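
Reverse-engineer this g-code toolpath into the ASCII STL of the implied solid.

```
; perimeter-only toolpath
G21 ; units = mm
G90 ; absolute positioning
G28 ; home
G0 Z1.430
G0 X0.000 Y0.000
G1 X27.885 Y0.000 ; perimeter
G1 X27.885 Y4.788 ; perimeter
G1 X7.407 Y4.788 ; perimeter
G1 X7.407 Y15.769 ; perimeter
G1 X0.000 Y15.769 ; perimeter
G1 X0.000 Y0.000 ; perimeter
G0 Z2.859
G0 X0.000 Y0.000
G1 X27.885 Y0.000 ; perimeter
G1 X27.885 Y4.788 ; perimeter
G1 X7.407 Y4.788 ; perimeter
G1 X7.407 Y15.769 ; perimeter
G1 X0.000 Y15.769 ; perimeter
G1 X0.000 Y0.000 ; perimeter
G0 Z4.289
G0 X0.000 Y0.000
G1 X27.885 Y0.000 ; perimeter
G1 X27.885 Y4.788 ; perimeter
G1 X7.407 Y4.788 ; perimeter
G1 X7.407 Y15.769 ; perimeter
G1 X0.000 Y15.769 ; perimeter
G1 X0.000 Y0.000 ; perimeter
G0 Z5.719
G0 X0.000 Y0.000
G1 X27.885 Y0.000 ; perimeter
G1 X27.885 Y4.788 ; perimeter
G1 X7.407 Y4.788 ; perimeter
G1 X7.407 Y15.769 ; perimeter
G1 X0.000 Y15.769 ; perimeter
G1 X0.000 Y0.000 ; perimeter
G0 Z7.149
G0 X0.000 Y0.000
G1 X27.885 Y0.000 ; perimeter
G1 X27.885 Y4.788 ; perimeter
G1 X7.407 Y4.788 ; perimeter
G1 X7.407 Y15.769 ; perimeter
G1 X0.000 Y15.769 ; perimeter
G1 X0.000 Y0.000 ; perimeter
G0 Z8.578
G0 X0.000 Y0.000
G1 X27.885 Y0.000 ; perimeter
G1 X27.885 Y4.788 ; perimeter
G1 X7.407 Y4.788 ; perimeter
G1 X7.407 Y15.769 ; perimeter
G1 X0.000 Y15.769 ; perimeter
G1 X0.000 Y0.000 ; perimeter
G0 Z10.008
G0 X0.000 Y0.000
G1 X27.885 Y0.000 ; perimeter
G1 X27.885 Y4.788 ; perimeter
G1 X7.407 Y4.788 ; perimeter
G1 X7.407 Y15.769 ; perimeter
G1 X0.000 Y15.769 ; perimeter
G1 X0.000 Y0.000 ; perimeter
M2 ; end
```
solid part
  facet normal 0.0000 0.0000 -1.0000
    outer loop
      vertex 27.885 4.788 0.000
      vertex 27.885 0.000 0.000
      vertex 0.000 0.000 0.000
    endloop
  endfacet
  facet normal 0.0000 0.0000 -1.0000
    outer loop
      vertex 7.407 4.788 0.000
      vertex 27.885 4.788 0.000
      vertex 0.000 0.000 0.000
    endloop
  endfacet
  facet normal 0.0000 0.0000 -1.0000
    outer loop
      vertex 7.407 15.769 0.000
      vertex 7.407 4.788 0.000
      vertex 0.000 0.000 0.000
    endloop
  endfacet
  facet normal 0.0000 0.0000 -1.0000
    outer loop
      vertex 0.000 15.769 0.000
      vertex 7.407 15.769 0.000
      vertex 0.000 0.000 0.000
    endloop
  endfacet
  facet normal 0.0000 0.0000 1.0000
    outer loop
      vertex 0.000 0.000 10.008
      vertex 27.885 0.000 10.008
      vertex 27.885 4.788 10.008
    endloop
  endfacet
  facet normal 0.0000 0.0000 1.0000
    outer loop
      vertex 0.000 0.000 10.008
      vertex 27.885 4.788 10.008
      vertex 7.407 4.788 10.008
    endloop
  endfacet
  facet normal 0.0000 0.0000 1.0000
    outer loop
      vertex 0.000 0.000 10.008
      vertex 7.407 4.788 10.008
      vertex 7.407 15.769 10.008
    endloop
  endfacet
  facet normal 0.0000 0.0000 1.0000
    outer loop
      vertex 0.000 0.000 10.008
      vertex 7.407 15.769 10.008
      vertex 0.000 15.769 10.008
    endloop
  endfacet
  facet normal 0.0000 -1.0000 0.0000
    outer loop
      vertex 0.000 0.000 0.000
      vertex 27.885 0.000 0.000
      vertex 27.885 0.000 10.008
    endloop
  endfacet
  facet normal 0.0000 -1.0000 0.0000
    outer loop
      vertex 0.000 0.000 0.000
      vertex 27.885 0.000 10.008
      vertex 0.000 0.000 10.008
    endloop
  endfacet
  facet normal 1.0000 0.0000 0.0000
    outer loop
      vertex 27.885 0.000 0.000
      vertex 27.885 4.788 0.000
      vertex 27.885 4.788 10.008
    endloop
  endfacet
  facet normal 1.0000 0.0000 0.0000
    outer loop
      vertex 27.885 0.000 0.000
      vertex 27.885 4.788 10.008
      vertex 27.885 0.000 10.008
    endloop
  endfacet
  facet normal 0.0000 1.0000 0.0000
    outer loop
      vertex 27.885 4.788 0.000
      vertex 7.407 4.788 0.000
      vertex 7.407 4.788 10.008
    endloop
  endfacet
  facet normal 0.0000 1.0000 0.0000
    outer loop
      vertex 27.885 4.788 0.000
      vertex 7.407 4.788 10.008
      vertex 27.885 4.788 10.008
    endloop
  endfacet
  facet normal 1.0000 0.0000 0.0000
    outer loop
      vertex 7.407 4.788 0.000
      vertex 7.407 15.769 0.000
      vertex 7.407 15.769 10.008
    endloop
  endfacet
  facet normal 1.0000 0.0000 0.0000
    outer loop
      vertex 7.407 4.788 0.000
      vertex 7.407 15.769 10.008
      vertex 7.407 4.788 10.008
    endloop
  endfacet
  facet normal 0.0000 1.0000 0.0000
    outer loop
      vertex 7.407 15.769 0.000
      vertex 0.000 15.769 0.000
      vertex 0.000 15.769 10.008
    endloop
  endfacet
  facet normal 0.0000 1.0000 0.0000
    outer loop
      vertex 7.407 15.769 0.000
      vertex 0.000 15.769 10.008
      vertex 7.407 15.769 10.008
    endloop
  endfacet
  facet normal -1.0000 0.0000 0.0000
    outer loop
      vertex 0.000 15.769 0.000
      vertex 0.000 0.000 0.000
      vertex 0.000 0.000 10.008
    endloop
  endfacet
  facet normal -1.0000 0.0000 0.0000
    outer loop
      vertex 0.000 15.769 0.000
      vertex 0.000 0.000 10.008
      vertex 0.000 15.769 10.008
    endloop
  endfacet
endsolid part

The G0 Z moves step by Δz≈1.430 mm. Every layer's G1 loop is the same polygon, so the solid is a straight extrusion of it from z=0 to z≈10. Closing with flat bottom and top caps and triangulating gives 20 facets — an L-shaped prism: outer 27.9 × 15.8 mm, arm thicknesses ≈ 4.79 mm (horizontal) and 7.41 mm (vertical), extruded 10 mm in z.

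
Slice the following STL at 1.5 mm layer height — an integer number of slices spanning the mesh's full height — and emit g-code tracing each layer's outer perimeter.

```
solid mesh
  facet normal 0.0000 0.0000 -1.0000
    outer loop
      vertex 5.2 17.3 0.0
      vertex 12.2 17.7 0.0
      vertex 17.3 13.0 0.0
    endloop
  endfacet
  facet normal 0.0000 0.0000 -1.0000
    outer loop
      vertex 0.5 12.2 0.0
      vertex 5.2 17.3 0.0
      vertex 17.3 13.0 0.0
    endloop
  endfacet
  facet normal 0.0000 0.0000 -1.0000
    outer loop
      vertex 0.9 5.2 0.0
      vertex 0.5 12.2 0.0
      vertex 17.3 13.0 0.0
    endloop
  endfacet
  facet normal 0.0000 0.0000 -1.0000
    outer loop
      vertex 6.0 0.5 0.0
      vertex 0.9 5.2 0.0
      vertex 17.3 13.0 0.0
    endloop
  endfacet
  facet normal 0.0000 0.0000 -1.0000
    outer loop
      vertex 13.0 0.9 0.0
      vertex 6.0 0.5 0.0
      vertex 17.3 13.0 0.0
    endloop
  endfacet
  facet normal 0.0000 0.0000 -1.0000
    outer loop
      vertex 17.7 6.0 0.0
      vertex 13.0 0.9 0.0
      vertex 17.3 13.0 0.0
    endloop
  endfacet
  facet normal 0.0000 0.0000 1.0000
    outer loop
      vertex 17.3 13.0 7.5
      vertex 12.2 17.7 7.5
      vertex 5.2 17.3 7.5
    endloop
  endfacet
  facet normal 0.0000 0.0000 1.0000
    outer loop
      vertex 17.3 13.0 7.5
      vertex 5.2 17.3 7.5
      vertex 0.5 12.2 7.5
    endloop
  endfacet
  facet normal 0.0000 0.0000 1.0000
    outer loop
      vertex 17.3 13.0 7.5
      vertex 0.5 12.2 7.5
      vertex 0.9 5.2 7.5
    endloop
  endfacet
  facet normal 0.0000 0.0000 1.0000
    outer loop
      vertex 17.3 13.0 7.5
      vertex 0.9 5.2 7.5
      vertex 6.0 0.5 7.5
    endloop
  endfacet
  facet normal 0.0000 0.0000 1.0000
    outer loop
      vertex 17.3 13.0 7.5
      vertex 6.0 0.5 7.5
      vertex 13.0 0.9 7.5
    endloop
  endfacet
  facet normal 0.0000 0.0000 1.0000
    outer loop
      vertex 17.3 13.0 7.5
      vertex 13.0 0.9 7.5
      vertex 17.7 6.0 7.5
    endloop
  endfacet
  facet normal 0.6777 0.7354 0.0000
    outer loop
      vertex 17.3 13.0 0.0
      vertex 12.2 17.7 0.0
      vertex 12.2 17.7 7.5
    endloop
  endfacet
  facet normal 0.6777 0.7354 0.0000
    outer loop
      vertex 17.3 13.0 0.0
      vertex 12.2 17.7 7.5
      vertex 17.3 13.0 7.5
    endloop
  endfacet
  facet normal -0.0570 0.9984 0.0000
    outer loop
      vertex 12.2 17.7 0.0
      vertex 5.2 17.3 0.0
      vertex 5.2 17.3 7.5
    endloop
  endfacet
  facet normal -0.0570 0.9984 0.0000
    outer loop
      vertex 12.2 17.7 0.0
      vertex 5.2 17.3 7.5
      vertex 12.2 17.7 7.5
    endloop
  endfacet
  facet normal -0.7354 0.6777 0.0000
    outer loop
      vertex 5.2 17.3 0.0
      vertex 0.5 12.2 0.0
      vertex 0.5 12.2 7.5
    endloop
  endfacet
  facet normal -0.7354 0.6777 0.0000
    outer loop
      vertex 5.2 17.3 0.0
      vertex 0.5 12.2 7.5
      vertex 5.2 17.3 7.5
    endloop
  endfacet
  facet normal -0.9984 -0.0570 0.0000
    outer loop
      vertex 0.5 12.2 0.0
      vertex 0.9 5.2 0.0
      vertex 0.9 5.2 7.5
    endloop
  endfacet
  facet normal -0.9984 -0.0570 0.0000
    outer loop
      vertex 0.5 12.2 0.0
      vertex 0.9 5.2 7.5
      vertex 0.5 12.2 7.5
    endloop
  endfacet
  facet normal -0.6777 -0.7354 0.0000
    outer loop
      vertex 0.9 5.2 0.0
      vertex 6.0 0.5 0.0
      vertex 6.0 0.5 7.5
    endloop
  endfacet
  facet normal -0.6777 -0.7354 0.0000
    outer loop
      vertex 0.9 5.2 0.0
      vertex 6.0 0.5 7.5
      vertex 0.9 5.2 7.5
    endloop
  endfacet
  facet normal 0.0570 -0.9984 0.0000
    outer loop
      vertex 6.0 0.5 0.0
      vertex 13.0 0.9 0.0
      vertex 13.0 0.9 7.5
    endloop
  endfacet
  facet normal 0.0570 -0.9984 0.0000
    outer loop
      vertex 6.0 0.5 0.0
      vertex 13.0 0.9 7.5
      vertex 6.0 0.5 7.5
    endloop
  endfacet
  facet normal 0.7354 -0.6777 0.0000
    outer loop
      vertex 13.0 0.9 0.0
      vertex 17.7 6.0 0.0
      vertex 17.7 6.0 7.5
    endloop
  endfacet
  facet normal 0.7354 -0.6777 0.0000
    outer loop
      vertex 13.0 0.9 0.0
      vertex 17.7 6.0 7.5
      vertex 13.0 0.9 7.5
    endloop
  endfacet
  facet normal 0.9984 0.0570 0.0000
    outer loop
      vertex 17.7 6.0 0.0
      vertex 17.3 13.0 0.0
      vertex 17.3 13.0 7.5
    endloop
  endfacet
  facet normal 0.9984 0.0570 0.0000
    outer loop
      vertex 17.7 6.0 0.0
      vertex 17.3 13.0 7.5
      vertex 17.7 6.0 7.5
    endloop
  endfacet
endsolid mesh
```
; perimeter-only toolpath
G21 ; units = mm
G90 ; absolute positioning
G28 ; home
; layer 1
G0 Z1.5
G0 X17.3 Y13.0
G1 X12.2 Y17.7
G1 X5.2 Y17.3
G1 X0.5 Y12.2
G1 X0.9 Y5.2
G1 X6.0 Y0.5
G1 X13.0 Y0.9
G1 X17.7 Y6.0
G1 X17.3 Y13.0
; layer 2
G0 Z3.0
G0 X17.3 Y13.0
G1 X12.2 Y17.7
G1 X5.2 Y17.3
G1 X0.5 Y12.2
G1 X0.9 Y5.2
G1 X6.0 Y0.5
G1 X13.0 Y0.9
G1 X17.7 Y6.0
G1 X17.3 Y13.0
; layer 3
G0 Z4.5
G0 X17.3 Y13.0
G1 X12.2 Y17.7
G1 X5.2 Y17.3
G1 X0.5 Y12.2
G1 X0.9 Y5.2
G1 X6.0 Y0.5
G1 X13.0 Y0.9
G1 X17.7 Y6.0
G1 X17.3 Y13.0
; layer 4
G0 Z6.0
G0 X17.3 Y13.0
G1 X12.2 Y17.7
G1 X5.2 Y17.3
G1 X0.5 Y12.2
G1 X0.9 Y5.2
G1 X6.0 Y0.5
G1 X13.0 Y0.9
G1 X17.7 Y6.0
G1 X17.3 Y13.0
; layer 5
G0 Z7.5
G0 X17.3 Y13.0
G1 X12.2 Y17.7
G1 X5.2 Y17.3
G1 X0.5 Y12.2
G1 X0.9 Y5.2
G1 X6.0 Y0.5
G1 X13.0 Y0.9
G1 X17.7 Y6.0
G1 X17.3 Y13.0
M2 ; end

The solid is a regular 8-sided prism (a cylinder approximated with 8 flat sides), circumscribed radius ≈ 9.1 mm, height ≈ 7.5 mm. Slicing at Δz = 1.5 mm — 5 equal slices spanning the solid's height, so layer i sits at z = i·h/5 — gives 5 non-empty perimeters. Each is a 8-segment closed polygon; G0 lifts to the layer z and rapids to the start vertex, then G1 traces the edges.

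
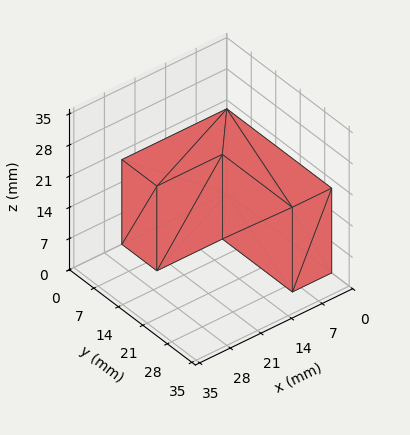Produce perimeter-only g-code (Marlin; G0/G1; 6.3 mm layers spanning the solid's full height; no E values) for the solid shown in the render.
Reading the render: the shape is an L-shaped prism: outer 24 × 30 mm, arm thicknesses ≈ 10 mm (horizontal) and 9 mm (vertical), extruded 19 mm in z (dimensions read to the nearest mm from the axis ticks). For the g-code, the solid's height is divided into equal slices at the stated Δz and each level perimeter traced with G1 moves after a G0 lift.

; perimeter-only toolpath
G21 ; units = mm
G90 ; absolute positioning
G28 ; home
; layer 1
G0 Z6.3
G0 X0.0 Y0.0
G1 X24.0 Y0.0
G1 X24.0 Y10.0
G1 X9.0 Y10.0
G1 X9.0 Y30.0
G1 X0.0 Y30.0
G1 X0.0 Y0.0
; layer 2
G0 Z12.7
G0 X0.0 Y0.0
G1 X24.0 Y0.0
G1 X24.0 Y10.0
G1 X9.0 Y10.0
G1 X9.0 Y30.0
G1 X0.0 Y30.0
G1 X0.0 Y0.0
; layer 3
G0 Z19.0
G0 X0.0 Y0.0
G1 X24.0 Y0.0
G1 X24.0 Y10.0
G1 X9.0 Y10.0
G1 X9.0 Y30.0
G1 X0.0 Y30.0
G1 X0.0 Y0.0
M2 ; end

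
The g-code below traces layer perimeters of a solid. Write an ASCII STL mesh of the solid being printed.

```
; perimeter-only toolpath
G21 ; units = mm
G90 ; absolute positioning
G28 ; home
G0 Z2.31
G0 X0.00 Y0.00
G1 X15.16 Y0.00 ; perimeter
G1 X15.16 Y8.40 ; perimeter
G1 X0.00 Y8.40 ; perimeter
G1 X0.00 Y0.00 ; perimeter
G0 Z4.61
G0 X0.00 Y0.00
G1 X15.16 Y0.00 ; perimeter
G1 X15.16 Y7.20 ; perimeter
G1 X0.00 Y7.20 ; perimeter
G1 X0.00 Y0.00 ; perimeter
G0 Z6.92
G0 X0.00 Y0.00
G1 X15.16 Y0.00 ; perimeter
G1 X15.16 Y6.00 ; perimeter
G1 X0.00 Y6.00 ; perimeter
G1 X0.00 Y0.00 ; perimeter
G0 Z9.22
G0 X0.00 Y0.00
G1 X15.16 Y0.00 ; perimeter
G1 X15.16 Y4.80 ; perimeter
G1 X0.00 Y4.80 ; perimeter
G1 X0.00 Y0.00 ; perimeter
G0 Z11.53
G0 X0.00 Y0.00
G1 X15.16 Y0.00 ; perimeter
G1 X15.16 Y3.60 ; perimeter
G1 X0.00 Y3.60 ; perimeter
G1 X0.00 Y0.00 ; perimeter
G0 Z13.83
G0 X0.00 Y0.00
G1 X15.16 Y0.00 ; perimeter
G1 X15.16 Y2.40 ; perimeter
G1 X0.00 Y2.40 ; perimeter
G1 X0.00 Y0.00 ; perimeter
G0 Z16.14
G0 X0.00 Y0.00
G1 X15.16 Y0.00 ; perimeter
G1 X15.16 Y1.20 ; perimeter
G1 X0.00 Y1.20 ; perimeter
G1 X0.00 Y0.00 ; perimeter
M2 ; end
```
solid part
  facet normal 0.0000 0.0000 -1.0000
    outer loop
      vertex 15.16 9.60 0.00
      vertex 15.16 0.00 0.00
      vertex 0.00 0.00 0.00
    endloop
  endfacet
  facet normal 0.0000 0.0000 -1.0000
    outer loop
      vertex 0.00 9.60 0.00
      vertex 15.16 9.60 0.00
      vertex 0.00 0.00 0.00
    endloop
  endfacet
  facet normal 0.0000 -1.0000 0.0000
    outer loop
      vertex 0.00 0.00 0.00
      vertex 15.16 0.00 0.00
      vertex 15.16 0.00 18.44
    endloop
  endfacet
  facet normal 0.0000 -1.0000 0.0000
    outer loop
      vertex 0.00 0.00 0.00
      vertex 15.16 0.00 18.44
      vertex 0.00 0.00 18.44
    endloop
  endfacet
  facet normal 0.0000 0.8870 0.4618
    outer loop
      vertex 0.00 0.00 18.44
      vertex 15.16 0.00 18.44
      vertex 15.16 9.60 0.00
    endloop
  endfacet
  facet normal 0.0000 0.8870 0.4618
    outer loop
      vertex 0.00 0.00 18.44
      vertex 15.16 9.60 0.00
      vertex 0.00 9.60 0.00
    endloop
  endfacet
  facet normal -1.0000 0.0000 0.0000
    outer loop
      vertex 0.00 0.00 18.44
      vertex 0.00 9.60 0.00
      vertex 0.00 0.00 0.00
    endloop
  endfacet
  facet normal 1.0000 0.0000 0.0000
    outer loop
      vertex 15.16 0.00 0.00
      vertex 15.16 9.60 0.00
      vertex 15.16 0.00 18.44
    endloop
  endfacet
endsolid part

The G0 Z moves step by Δz≈2.31 mm. The G1 loops shrink linearly with z, so the solid tapers from its base footprint up to z≈18.4. Closing with a flat bottom cap and the tapered top and triangulating gives 8 facets — a wedge (ramp): 15.2 × 9.6 mm base, rising to 18.4 mm along the y=0 edge and sloping linearly to z=0 at y=9.6.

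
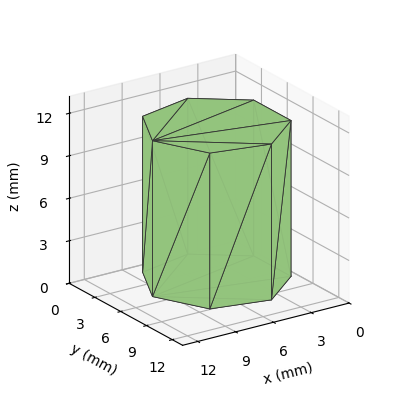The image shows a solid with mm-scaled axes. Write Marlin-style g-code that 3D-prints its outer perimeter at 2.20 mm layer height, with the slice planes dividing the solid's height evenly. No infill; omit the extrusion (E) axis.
Reading the render: the shape is a regular 7-sided prism (a cylinder approximated with 7 flat sides), circumscribed radius ≈ 5 mm, height ≈ 11 mm (dimensions read to the nearest mm from the axis ticks). For the g-code, the solid's height is divided into equal slices at the stated Δz and each level perimeter traced with G1 moves after a G0 lift.

; perimeter-only toolpath
G21 ; units = mm
G90 ; absolute positioning
G28 ; home
; layer 1
G0 Z2.20
G0 X10.00 Y5.00
G1 X8.12 Y8.91
G1 X3.89 Y9.87
G1 X0.50 Y7.17
G1 X0.50 Y2.83
G1 X3.89 Y0.13
G1 X8.12 Y1.09
G1 X10.00 Y5.00
; layer 2
G0 Z4.40
G0 X10.00 Y5.00
G1 X8.12 Y8.91
G1 X3.89 Y9.87
G1 X0.50 Y7.17
G1 X0.50 Y2.83
G1 X3.89 Y0.13
G1 X8.12 Y1.09
G1 X10.00 Y5.00
; layer 3
G0 Z6.60
G0 X10.00 Y5.00
G1 X8.12 Y8.91
G1 X3.89 Y9.87
G1 X0.50 Y7.17
G1 X0.50 Y2.83
G1 X3.89 Y0.13
G1 X8.12 Y1.09
G1 X10.00 Y5.00
; layer 4
G0 Z8.80
G0 X10.00 Y5.00
G1 X8.12 Y8.91
G1 X3.89 Y9.87
G1 X0.50 Y7.17
G1 X0.50 Y2.83
G1 X3.89 Y0.13
G1 X8.12 Y1.09
G1 X10.00 Y5.00
; layer 5
G0 Z11.00
G0 X10.00 Y5.00
G1 X8.12 Y8.91
G1 X3.89 Y9.87
G1 X0.50 Y7.17
G1 X0.50 Y2.83
G1 X3.89 Y0.13
G1 X8.12 Y1.09
G1 X10.00 Y5.00
M2 ; end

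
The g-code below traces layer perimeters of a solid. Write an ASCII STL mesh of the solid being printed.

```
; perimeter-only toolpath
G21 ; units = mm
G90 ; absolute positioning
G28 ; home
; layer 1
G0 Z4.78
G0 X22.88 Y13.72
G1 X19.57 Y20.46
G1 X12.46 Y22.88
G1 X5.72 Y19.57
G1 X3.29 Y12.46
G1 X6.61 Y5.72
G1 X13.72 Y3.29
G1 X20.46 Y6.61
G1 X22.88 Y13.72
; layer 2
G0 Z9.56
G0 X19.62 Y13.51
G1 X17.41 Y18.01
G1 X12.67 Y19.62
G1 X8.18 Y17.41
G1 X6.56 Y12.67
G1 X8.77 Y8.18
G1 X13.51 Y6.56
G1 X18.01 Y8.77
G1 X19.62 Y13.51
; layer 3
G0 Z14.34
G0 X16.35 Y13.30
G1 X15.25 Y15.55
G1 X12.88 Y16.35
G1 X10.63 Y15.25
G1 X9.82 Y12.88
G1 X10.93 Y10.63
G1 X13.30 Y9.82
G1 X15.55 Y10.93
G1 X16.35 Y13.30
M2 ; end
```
solid part
  facet normal 0.0000 0.0000 -1.0000
    outer loop
      vertex 12.25 26.15 0.00
      vertex 21.73 22.92 0.00
      vertex 26.15 13.93 0.00
    endloop
  endfacet
  facet normal 0.0000 0.0000 -1.0000
    outer loop
      vertex 3.26 21.73 0.00
      vertex 12.25 26.15 0.00
      vertex 26.15 13.93 0.00
    endloop
  endfacet
  facet normal 0.0000 0.0000 -1.0000
    outer loop
      vertex 0.03 12.25 0.00
      vertex 3.26 21.73 0.00
      vertex 26.15 13.93 0.00
    endloop
  endfacet
  facet normal 0.0000 0.0000 -1.0000
    outer loop
      vertex 4.45 3.26 0.00
      vertex 0.03 12.25 0.00
      vertex 26.15 13.93 0.00
    endloop
  endfacet
  facet normal 0.0000 0.0000 -1.0000
    outer loop
      vertex 13.93 0.03 0.00
      vertex 4.45 3.26 0.00
      vertex 26.15 13.93 0.00
    endloop
  endfacet
  facet normal 0.0000 0.0000 -1.0000
    outer loop
      vertex 22.92 4.45 0.00
      vertex 13.93 0.03 0.00
      vertex 26.15 13.93 0.00
    endloop
  endfacet
  facet normal 0.7585 0.3729 0.5345
    outer loop
      vertex 26.15 13.93 0.00
      vertex 21.73 22.92 0.00
      vertex 13.09 13.09 19.12
    endloop
  endfacet
  facet normal 0.2726 0.8000 0.5345
    outer loop
      vertex 21.73 22.92 0.00
      vertex 12.25 26.15 0.00
      vertex 13.09 13.09 19.12
    endloop
  endfacet
  facet normal -0.3729 0.7585 0.5345
    outer loop
      vertex 12.25 26.15 0.00
      vertex 3.26 21.73 0.00
      vertex 13.09 13.09 19.12
    endloop
  endfacet
  facet normal -0.8000 0.2726 0.5345
    outer loop
      vertex 3.26 21.73 0.00
      vertex 0.03 12.25 0.00
      vertex 13.09 13.09 19.12
    endloop
  endfacet
  facet normal -0.7585 -0.3729 0.5345
    outer loop
      vertex 0.03 12.25 0.00
      vertex 4.45 3.26 0.00
      vertex 13.09 13.09 19.12
    endloop
  endfacet
  facet normal -0.2726 -0.8000 0.5345
    outer loop
      vertex 4.45 3.26 0.00
      vertex 13.93 0.03 0.00
      vertex 13.09 13.09 19.12
    endloop
  endfacet
  facet normal 0.3729 -0.7585 0.5345
    outer loop
      vertex 13.93 0.03 0.00
      vertex 22.92 4.45 0.00
      vertex 13.09 13.09 19.12
    endloop
  endfacet
  facet normal 0.8000 -0.2726 0.5345
    outer loop
      vertex 22.92 4.45 0.00
      vertex 26.15 13.93 0.00
      vertex 13.09 13.09 19.12
    endloop
  endfacet
endsolid part

The G0 Z moves step by Δz≈4.78 mm. The G1 loops shrink linearly with z, so the solid tapers from its base footprint up to z≈19.1. Closing with a flat bottom cap and the tapered top and triangulating gives 14 facets — a regular 8-sided pyramid, base circumscribed radius ≈ 13.1 mm, apex at z ≈ 19.1 mm.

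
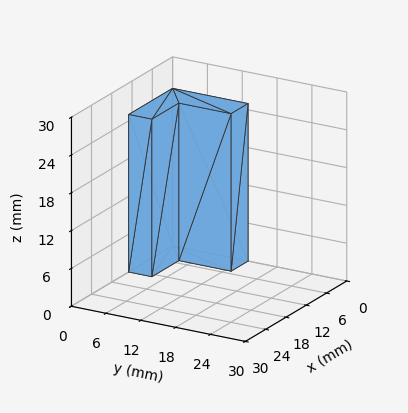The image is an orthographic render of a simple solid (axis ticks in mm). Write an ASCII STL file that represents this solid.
Reading the render: the shape is an L-shaped prism: outer 13 × 13 mm, arm thicknesses ≈ 4 mm (horizontal) and 5 mm (vertical), extruded 25 mm in z (dimensions read to the nearest mm from the axis ticks). For the STL, each face is triangulated and given an outward normal.

solid part
  facet normal 0.0000 0.0000 -1.0000
    outer loop
      vertex 13.000 4.000 0.000
      vertex 13.000 0.000 0.000
      vertex 0.000 0.000 0.000
    endloop
  endfacet
  facet normal 0.0000 0.0000 -1.0000
    outer loop
      vertex 5.000 4.000 0.000
      vertex 13.000 4.000 0.000
      vertex 0.000 0.000 0.000
    endloop
  endfacet
  facet normal 0.0000 0.0000 -1.0000
    outer loop
      vertex 5.000 13.000 0.000
      vertex 5.000 4.000 0.000
      vertex 0.000 0.000 0.000
    endloop
  endfacet
  facet normal 0.0000 0.0000 -1.0000
    outer loop
      vertex 0.000 13.000 0.000
      vertex 5.000 13.000 0.000
      vertex 0.000 0.000 0.000
    endloop
  endfacet
  facet normal 0.0000 0.0000 1.0000
    outer loop
      vertex 0.000 0.000 25.000
      vertex 13.000 0.000 25.000
      vertex 13.000 4.000 25.000
    endloop
  endfacet
  facet normal 0.0000 0.0000 1.0000
    outer loop
      vertex 0.000 0.000 25.000
      vertex 13.000 4.000 25.000
      vertex 5.000 4.000 25.000
    endloop
  endfacet
  facet normal 0.0000 0.0000 1.0000
    outer loop
      vertex 0.000 0.000 25.000
      vertex 5.000 4.000 25.000
      vertex 5.000 13.000 25.000
    endloop
  endfacet
  facet normal 0.0000 0.0000 1.0000
    outer loop
      vertex 0.000 0.000 25.000
      vertex 5.000 13.000 25.000
      vertex 0.000 13.000 25.000
    endloop
  endfacet
  facet normal 0.0000 -1.0000 0.0000
    outer loop
      vertex 0.000 0.000 0.000
      vertex 13.000 0.000 0.000
      vertex 13.000 0.000 25.000
    endloop
  endfacet
  facet normal 0.0000 -1.0000 0.0000
    outer loop
      vertex 0.000 0.000 0.000
      vertex 13.000 0.000 25.000
      vertex 0.000 0.000 25.000
    endloop
  endfacet
  facet normal 1.0000 0.0000 0.0000
    outer loop
      vertex 13.000 0.000 0.000
      vertex 13.000 4.000 0.000
      vertex 13.000 4.000 25.000
    endloop
  endfacet
  facet normal 1.0000 0.0000 0.0000
    outer loop
      vertex 13.000 0.000 0.000
      vertex 13.000 4.000 25.000
      vertex 13.000 0.000 25.000
    endloop
  endfacet
  facet normal 0.0000 1.0000 0.0000
    outer loop
      vertex 13.000 4.000 0.000
      vertex 5.000 4.000 0.000
      vertex 5.000 4.000 25.000
    endloop
  endfacet
  facet normal 0.0000 1.0000 0.0000
    outer loop
      vertex 13.000 4.000 0.000
      vertex 5.000 4.000 25.000
      vertex 13.000 4.000 25.000
    endloop
  endfacet
  facet normal 1.0000 0.0000 0.0000
    outer loop
      vertex 5.000 4.000 0.000
      vertex 5.000 13.000 0.000
      vertex 5.000 13.000 25.000
    endloop
  endfacet
  facet normal 1.0000 0.0000 0.0000
    outer loop
      vertex 5.000 4.000 0.000
      vertex 5.000 13.000 25.000
      vertex 5.000 4.000 25.000
    endloop
  endfacet
  facet normal 0.0000 1.0000 0.0000
    outer loop
      vertex 5.000 13.000 0.000
      vertex 0.000 13.000 0.000
      vertex 0.000 13.000 25.000
    endloop
  endfacet
  facet normal 0.0000 1.0000 0.0000
    outer loop
      vertex 5.000 13.000 0.000
      vertex 0.000 13.000 25.000
      vertex 5.000 13.000 25.000
    endloop
  endfacet
  facet normal -1.0000 0.0000 0.0000
    outer loop
      vertex 0.000 13.000 0.000
      vertex 0.000 0.000 0.000
      vertex 0.000 0.000 25.000
    endloop
  endfacet
  facet normal -1.0000 0.0000 0.0000
    outer loop
      vertex 0.000 13.000 0.000
      vertex 0.000 0.000 25.000
      vertex 0.000 13.000 25.000
    endloop
  endfacet
endsolid part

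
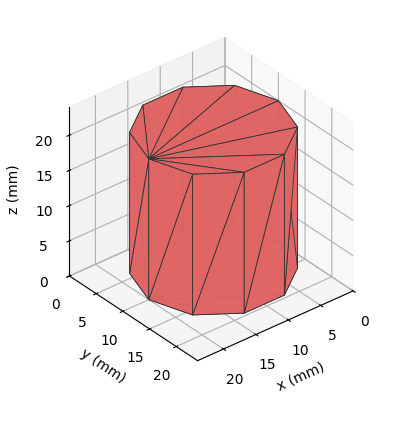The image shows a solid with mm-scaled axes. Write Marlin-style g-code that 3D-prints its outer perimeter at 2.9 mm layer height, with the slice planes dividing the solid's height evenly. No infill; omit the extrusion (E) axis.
Reading the render: the shape is a regular 10-sided prism (a cylinder approximated with 10 flat sides), circumscribed radius ≈ 10 mm, height ≈ 20 mm (dimensions read to the nearest mm from the axis ticks). For the g-code, the solid's height is divided into equal slices at the stated Δz and each level perimeter traced with G1 moves after a G0 lift.

; perimeter-only toolpath
G21 ; units = mm
G90 ; absolute positioning
G28 ; home
; layer 1
G0 Z2.9
G0 X20.0 Y10.0
G1 X18.1 Y15.9
G1 X13.1 Y19.5
G1 X6.9 Y19.5
G1 X1.9 Y15.9
G1 X0.0 Y10.0
G1 X1.9 Y4.1
G1 X6.9 Y0.5
G1 X13.1 Y0.5
G1 X18.1 Y4.1
G1 X20.0 Y10.0
; layer 2
G0 Z5.7
G0 X20.0 Y10.0
G1 X18.1 Y15.9
G1 X13.1 Y19.5
G1 X6.9 Y19.5
G1 X1.9 Y15.9
G1 X0.0 Y10.0
G1 X1.9 Y4.1
G1 X6.9 Y0.5
G1 X13.1 Y0.5
G1 X18.1 Y4.1
G1 X20.0 Y10.0
; layer 3
G0 Z8.6
G0 X20.0 Y10.0
G1 X18.1 Y15.9
G1 X13.1 Y19.5
G1 X6.9 Y19.5
G1 X1.9 Y15.9
G1 X0.0 Y10.0
G1 X1.9 Y4.1
G1 X6.9 Y0.5
G1 X13.1 Y0.5
G1 X18.1 Y4.1
G1 X20.0 Y10.0
; layer 4
G0 Z11.4
G0 X20.0 Y10.0
G1 X18.1 Y15.9
G1 X13.1 Y19.5
G1 X6.9 Y19.5
G1 X1.9 Y15.9
G1 X0.0 Y10.0
G1 X1.9 Y4.1
G1 X6.9 Y0.5
G1 X13.1 Y0.5
G1 X18.1 Y4.1
G1 X20.0 Y10.0
; layer 5
G0 Z14.3
G0 X20.0 Y10.0
G1 X18.1 Y15.9
G1 X13.1 Y19.5
G1 X6.9 Y19.5
G1 X1.9 Y15.9
G1 X0.0 Y10.0
G1 X1.9 Y4.1
G1 X6.9 Y0.5
G1 X13.1 Y0.5
G1 X18.1 Y4.1
G1 X20.0 Y10.0
; layer 6
G0 Z17.1
G0 X20.0 Y10.0
G1 X18.1 Y15.9
G1 X13.1 Y19.5
G1 X6.9 Y19.5
G1 X1.9 Y15.9
G1 X0.0 Y10.0
G1 X1.9 Y4.1
G1 X6.9 Y0.5
G1 X13.1 Y0.5
G1 X18.1 Y4.1
G1 X20.0 Y10.0
; layer 7
G0 Z20.0
G0 X20.0 Y10.0
G1 X18.1 Y15.9
G1 X13.1 Y19.5
G1 X6.9 Y19.5
G1 X1.9 Y15.9
G1 X0.0 Y10.0
G1 X1.9 Y4.1
G1 X6.9 Y0.5
G1 X13.1 Y0.5
G1 X18.1 Y4.1
G1 X20.0 Y10.0
M2 ; end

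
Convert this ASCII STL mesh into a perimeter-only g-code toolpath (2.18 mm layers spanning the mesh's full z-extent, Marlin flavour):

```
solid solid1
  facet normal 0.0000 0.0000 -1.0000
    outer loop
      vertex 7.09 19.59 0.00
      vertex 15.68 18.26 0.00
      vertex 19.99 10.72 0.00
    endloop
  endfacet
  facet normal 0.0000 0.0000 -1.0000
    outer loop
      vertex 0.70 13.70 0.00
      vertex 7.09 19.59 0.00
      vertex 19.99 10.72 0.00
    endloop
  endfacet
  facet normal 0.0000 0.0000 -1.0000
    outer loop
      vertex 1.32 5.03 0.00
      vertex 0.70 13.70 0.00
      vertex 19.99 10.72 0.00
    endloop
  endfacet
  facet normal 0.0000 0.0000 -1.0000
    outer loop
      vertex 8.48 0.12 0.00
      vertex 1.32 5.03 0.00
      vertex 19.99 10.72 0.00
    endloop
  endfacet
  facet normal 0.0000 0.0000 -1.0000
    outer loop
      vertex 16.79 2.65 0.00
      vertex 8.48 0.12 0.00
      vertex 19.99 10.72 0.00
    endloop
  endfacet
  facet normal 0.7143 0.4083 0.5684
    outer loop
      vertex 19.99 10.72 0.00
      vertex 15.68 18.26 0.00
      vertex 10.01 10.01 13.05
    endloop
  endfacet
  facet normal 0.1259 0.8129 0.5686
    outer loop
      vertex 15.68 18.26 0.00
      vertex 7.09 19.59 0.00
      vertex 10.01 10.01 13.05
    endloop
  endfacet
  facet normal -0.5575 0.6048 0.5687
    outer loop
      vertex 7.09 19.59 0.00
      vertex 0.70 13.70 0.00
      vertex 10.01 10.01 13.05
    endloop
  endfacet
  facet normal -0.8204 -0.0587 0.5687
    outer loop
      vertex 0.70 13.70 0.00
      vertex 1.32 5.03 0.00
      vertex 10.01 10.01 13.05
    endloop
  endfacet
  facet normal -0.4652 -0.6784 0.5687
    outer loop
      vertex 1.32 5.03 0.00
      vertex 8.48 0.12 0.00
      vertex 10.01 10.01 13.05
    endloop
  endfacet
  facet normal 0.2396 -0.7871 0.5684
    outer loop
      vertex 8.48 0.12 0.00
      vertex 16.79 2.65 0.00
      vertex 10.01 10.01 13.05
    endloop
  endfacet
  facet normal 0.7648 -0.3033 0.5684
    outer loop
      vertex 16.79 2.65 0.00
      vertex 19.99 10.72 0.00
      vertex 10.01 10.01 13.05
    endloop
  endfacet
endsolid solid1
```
; perimeter-only toolpath
G21 ; units = mm
G90 ; absolute positioning
G28 ; home
; layer 1
G0 Z2.18
G0 X18.33 Y10.60
G1 X14.73 Y16.89
G1 X7.58 Y17.99
G1 X2.25 Y13.08
G1 X2.77 Y5.86
G1 X8.74 Y1.77
G1 X15.66 Y3.88
G1 X18.33 Y10.60
; layer 2
G0 Z4.35
G0 X16.66 Y10.48
G1 X13.79 Y15.51
G1 X8.06 Y16.40
G1 X3.80 Y12.47
G1 X4.22 Y6.69
G1 X8.99 Y3.42
G1 X14.53 Y5.10
G1 X16.66 Y10.48
; layer 3
G0 Z6.53
G0 X15.00 Y10.37
G1 X12.84 Y14.14
G1 X8.55 Y14.80
G1 X5.35 Y11.86
G1 X5.67 Y7.52
G1 X9.25 Y5.06
G1 X13.40 Y6.33
G1 X15.00 Y10.37
; layer 4
G0 Z8.70
G0 X13.34 Y10.25
G1 X11.90 Y12.76
G1 X9.04 Y13.20
G1 X6.91 Y11.24
G1 X7.11 Y8.35
G1 X9.50 Y6.71
G1 X12.27 Y7.56
G1 X13.34 Y10.25
; layer 5
G0 Z10.88
G0 X11.67 Y10.13
G1 X10.96 Y11.38
G1 X9.52 Y11.61
G1 X8.46 Y10.62
G1 X8.56 Y9.18
G1 X9.75 Y8.36
G1 X11.14 Y8.78
G1 X11.67 Y10.13
M2 ; end

The solid is a regular 7-sided pyramid, base circumscribed radius ≈ 10 mm, apex at z ≈ 13.1 mm. Slicing at Δz = 2.18 mm — 6 equal slices spanning the solid's height, so layer i sits at z = i·h/6 — gives 5 non-empty perimeters. Each is a 7-segment closed polygon; G0 lifts to the layer z and rapids to the start vertex, then G1 traces the edges. The cross-section shrinks linearly with z (the slice at the apex is degenerate and omitted).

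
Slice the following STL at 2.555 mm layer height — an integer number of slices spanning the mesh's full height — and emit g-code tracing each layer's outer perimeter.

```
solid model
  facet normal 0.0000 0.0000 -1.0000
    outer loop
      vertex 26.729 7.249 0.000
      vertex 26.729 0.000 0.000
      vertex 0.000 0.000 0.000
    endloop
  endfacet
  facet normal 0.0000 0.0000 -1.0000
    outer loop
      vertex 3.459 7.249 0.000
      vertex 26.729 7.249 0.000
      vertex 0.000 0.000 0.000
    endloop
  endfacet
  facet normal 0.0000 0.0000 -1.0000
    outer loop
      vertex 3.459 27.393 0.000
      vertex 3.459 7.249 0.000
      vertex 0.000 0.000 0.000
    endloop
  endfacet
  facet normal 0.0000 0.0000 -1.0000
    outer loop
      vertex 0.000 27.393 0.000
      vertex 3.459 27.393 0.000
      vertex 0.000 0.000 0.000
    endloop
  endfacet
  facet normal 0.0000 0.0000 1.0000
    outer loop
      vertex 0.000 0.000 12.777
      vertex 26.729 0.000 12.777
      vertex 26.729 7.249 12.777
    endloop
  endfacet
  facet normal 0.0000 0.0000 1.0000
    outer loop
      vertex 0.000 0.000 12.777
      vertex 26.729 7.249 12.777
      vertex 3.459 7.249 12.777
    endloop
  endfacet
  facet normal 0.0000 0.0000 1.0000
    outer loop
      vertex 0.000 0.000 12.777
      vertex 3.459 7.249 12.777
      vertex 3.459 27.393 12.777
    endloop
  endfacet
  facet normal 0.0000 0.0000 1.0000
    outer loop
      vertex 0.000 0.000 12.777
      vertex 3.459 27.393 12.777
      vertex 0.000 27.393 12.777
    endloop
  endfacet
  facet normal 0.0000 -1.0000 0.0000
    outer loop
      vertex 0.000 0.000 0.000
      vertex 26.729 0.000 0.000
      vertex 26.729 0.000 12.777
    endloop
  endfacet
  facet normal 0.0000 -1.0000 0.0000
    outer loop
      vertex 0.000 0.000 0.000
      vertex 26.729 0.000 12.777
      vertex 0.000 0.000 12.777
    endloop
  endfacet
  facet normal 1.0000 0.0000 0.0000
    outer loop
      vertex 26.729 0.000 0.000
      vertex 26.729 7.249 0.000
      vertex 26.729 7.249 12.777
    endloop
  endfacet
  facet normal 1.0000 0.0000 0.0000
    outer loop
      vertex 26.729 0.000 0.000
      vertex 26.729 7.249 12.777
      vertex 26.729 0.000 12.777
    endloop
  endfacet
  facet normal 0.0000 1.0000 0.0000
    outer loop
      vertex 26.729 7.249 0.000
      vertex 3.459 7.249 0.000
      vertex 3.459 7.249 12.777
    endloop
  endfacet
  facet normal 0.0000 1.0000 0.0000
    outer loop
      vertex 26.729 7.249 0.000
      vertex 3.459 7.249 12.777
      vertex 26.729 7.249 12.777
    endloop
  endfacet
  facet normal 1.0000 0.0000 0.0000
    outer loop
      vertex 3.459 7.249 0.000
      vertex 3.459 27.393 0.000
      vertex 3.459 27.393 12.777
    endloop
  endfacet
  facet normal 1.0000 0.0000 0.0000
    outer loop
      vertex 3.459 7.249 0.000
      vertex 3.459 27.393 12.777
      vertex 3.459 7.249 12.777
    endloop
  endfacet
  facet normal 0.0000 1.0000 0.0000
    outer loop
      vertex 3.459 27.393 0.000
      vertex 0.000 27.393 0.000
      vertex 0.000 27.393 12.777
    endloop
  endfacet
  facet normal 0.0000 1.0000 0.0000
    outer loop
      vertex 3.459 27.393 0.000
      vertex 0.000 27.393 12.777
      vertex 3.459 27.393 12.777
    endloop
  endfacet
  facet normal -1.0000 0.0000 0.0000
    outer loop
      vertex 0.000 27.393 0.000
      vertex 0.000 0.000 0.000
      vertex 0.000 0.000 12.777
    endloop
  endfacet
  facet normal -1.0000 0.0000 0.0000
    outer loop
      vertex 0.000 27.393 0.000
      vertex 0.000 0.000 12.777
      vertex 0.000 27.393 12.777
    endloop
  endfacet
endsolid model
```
; perimeter-only toolpath
G21 ; units = mm
G90 ; absolute positioning
G28 ; home
; layer 1
G0 Z2.555
G0 X0.000 Y0.000
G1 X26.729 Y0.000
G1 X26.729 Y7.249
G1 X3.459 Y7.249
G1 X3.459 Y27.393
G1 X0.000 Y27.393
G1 X0.000 Y0.000
; layer 2
G0 Z5.111
G0 X0.000 Y0.000
G1 X26.729 Y0.000
G1 X26.729 Y7.249
G1 X3.459 Y7.249
G1 X3.459 Y27.393
G1 X0.000 Y27.393
G1 X0.000 Y0.000
; layer 3
G0 Z7.666
G0 X0.000 Y0.000
G1 X26.729 Y0.000
G1 X26.729 Y7.249
G1 X3.459 Y7.249
G1 X3.459 Y27.393
G1 X0.000 Y27.393
G1 X0.000 Y0.000
; layer 4
G0 Z10.222
G0 X0.000 Y0.000
G1 X26.729 Y0.000
G1 X26.729 Y7.249
G1 X3.459 Y7.249
G1 X3.459 Y27.393
G1 X0.000 Y27.393
G1 X0.000 Y0.000
; layer 5
G0 Z12.777
G0 X0.000 Y0.000
G1 X26.729 Y0.000
G1 X26.729 Y7.249
G1 X3.459 Y7.249
G1 X3.459 Y27.393
G1 X0.000 Y27.393
G1 X0.000 Y0.000
M2 ; end

The solid is an L-shaped prism: outer 26.7 × 27.4 mm, arm thicknesses ≈ 7.25 mm (horizontal) and 3.46 mm (vertical), extruded 12.8 mm in z. Slicing at Δz = 2.555 mm — 5 equal slices spanning the solid's height, so layer i sits at z = i·h/5 — gives 5 non-empty perimeters. Each is a 6-segment closed polygon; G0 lifts to the layer z and rapids to the start vertex, then G1 traces the edges.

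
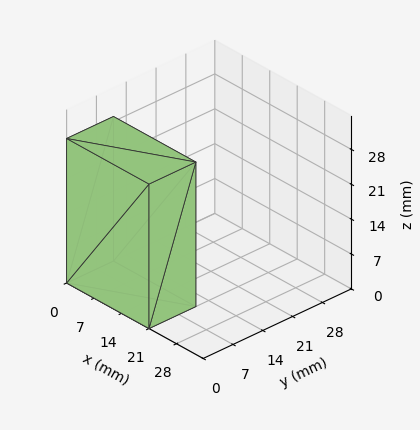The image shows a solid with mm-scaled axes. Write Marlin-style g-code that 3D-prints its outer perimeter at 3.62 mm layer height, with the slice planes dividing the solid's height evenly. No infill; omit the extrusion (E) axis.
Reading the render: the shape is a rectangular box, roughly 21 × 11 mm footprint and 29 mm tall (dimensions read to the nearest mm from the axis ticks). For the g-code, the solid's height is divided into equal slices at the stated Δz and each level perimeter traced with G1 moves after a G0 lift.

; perimeter-only toolpath
G21 ; units = mm
G90 ; absolute positioning
G28 ; home
; layer 1
G0 Z3.62
G0 X0.00 Y0.00
G1 X21.00 Y0.00
G1 X21.00 Y11.00
G1 X0.00 Y11.00
G1 X0.00 Y0.00
; layer 2
G0 Z7.25
G0 X0.00 Y0.00
G1 X21.00 Y0.00
G1 X21.00 Y11.00
G1 X0.00 Y11.00
G1 X0.00 Y0.00
; layer 3
G0 Z10.88
G0 X0.00 Y0.00
G1 X21.00 Y0.00
G1 X21.00 Y11.00
G1 X0.00 Y11.00
G1 X0.00 Y0.00
; layer 4
G0 Z14.50
G0 X0.00 Y0.00
G1 X21.00 Y0.00
G1 X21.00 Y11.00
G1 X0.00 Y11.00
G1 X0.00 Y0.00
; layer 5
G0 Z18.12
G0 X0.00 Y0.00
G1 X21.00 Y0.00
G1 X21.00 Y11.00
G1 X0.00 Y11.00
G1 X0.00 Y0.00
; layer 6
G0 Z21.75
G0 X0.00 Y0.00
G1 X21.00 Y0.00
G1 X21.00 Y11.00
G1 X0.00 Y11.00
G1 X0.00 Y0.00
; layer 7
G0 Z25.38
G0 X0.00 Y0.00
G1 X21.00 Y0.00
G1 X21.00 Y11.00
G1 X0.00 Y11.00
G1 X0.00 Y0.00
; layer 8
G0 Z29.00
G0 X0.00 Y0.00
G1 X21.00 Y0.00
G1 X21.00 Y11.00
G1 X0.00 Y11.00
G1 X0.00 Y0.00
M2 ; end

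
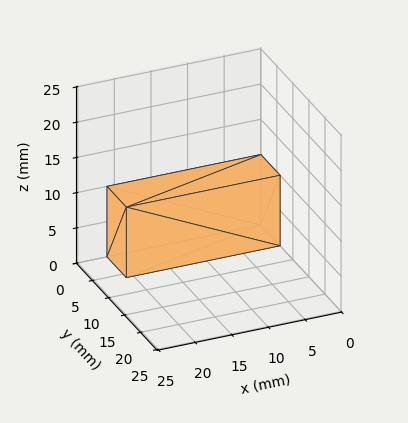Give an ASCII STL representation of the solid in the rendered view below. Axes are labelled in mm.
Reading the render: the shape is a rectangular box, roughly 21 × 6 mm footprint and 10 mm tall (dimensions read to the nearest mm from the axis ticks). For the STL, each face is triangulated and given an outward normal.

solid part
  facet normal 0.0000 0.0000 -1.0000
    outer loop
      vertex 21.000 6.000 0.000
      vertex 21.000 0.000 0.000
      vertex 0.000 0.000 0.000
    endloop
  endfacet
  facet normal 0.0000 0.0000 -1.0000
    outer loop
      vertex 0.000 6.000 0.000
      vertex 21.000 6.000 0.000
      vertex 0.000 0.000 0.000
    endloop
  endfacet
  facet normal 0.0000 0.0000 1.0000
    outer loop
      vertex 0.000 0.000 10.000
      vertex 21.000 0.000 10.000
      vertex 21.000 6.000 10.000
    endloop
  endfacet
  facet normal 0.0000 0.0000 1.0000
    outer loop
      vertex 0.000 0.000 10.000
      vertex 21.000 6.000 10.000
      vertex 0.000 6.000 10.000
    endloop
  endfacet
  facet normal 0.0000 -1.0000 0.0000
    outer loop
      vertex 0.000 0.000 0.000
      vertex 21.000 0.000 0.000
      vertex 21.000 0.000 10.000
    endloop
  endfacet
  facet normal 0.0000 -1.0000 0.0000
    outer loop
      vertex 0.000 0.000 0.000
      vertex 21.000 0.000 10.000
      vertex 0.000 0.000 10.000
    endloop
  endfacet
  facet normal 0.0000 1.0000 0.0000
    outer loop
      vertex 21.000 6.000 10.000
      vertex 21.000 6.000 0.000
      vertex 0.000 6.000 0.000
    endloop
  endfacet
  facet normal 0.0000 1.0000 0.0000
    outer loop
      vertex 0.000 6.000 10.000
      vertex 21.000 6.000 10.000
      vertex 0.000 6.000 0.000
    endloop
  endfacet
  facet normal -1.0000 0.0000 0.0000
    outer loop
      vertex 0.000 6.000 10.000
      vertex 0.000 6.000 0.000
      vertex 0.000 0.000 0.000
    endloop
  endfacet
  facet normal -1.0000 0.0000 0.0000
    outer loop
      vertex 0.000 0.000 10.000
      vertex 0.000 6.000 10.000
      vertex 0.000 0.000 0.000
    endloop
  endfacet
  facet normal 1.0000 0.0000 0.0000
    outer loop
      vertex 21.000 0.000 0.000
      vertex 21.000 6.000 0.000
      vertex 21.000 6.000 10.000
    endloop
  endfacet
  facet normal 1.0000 0.0000 0.0000
    outer loop
      vertex 21.000 0.000 0.000
      vertex 21.000 6.000 10.000
      vertex 21.000 0.000 10.000
    endloop
  endfacet
endsolid part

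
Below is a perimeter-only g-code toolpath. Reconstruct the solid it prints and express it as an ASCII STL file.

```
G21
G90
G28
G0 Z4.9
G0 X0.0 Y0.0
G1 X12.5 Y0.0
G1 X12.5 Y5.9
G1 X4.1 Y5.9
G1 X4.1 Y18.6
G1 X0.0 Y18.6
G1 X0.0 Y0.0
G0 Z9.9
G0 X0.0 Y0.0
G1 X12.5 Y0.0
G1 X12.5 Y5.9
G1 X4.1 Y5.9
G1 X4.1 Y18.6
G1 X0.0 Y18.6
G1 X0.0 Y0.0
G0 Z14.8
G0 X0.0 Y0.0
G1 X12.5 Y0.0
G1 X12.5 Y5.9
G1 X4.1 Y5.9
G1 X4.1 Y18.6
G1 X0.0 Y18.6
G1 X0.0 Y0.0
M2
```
solid part
  facet normal 0.0000 0.0000 -1.0000
    outer loop
      vertex 12.5 5.9 0.0
      vertex 12.5 0.0 0.0
      vertex 0.0 0.0 0.0
    endloop
  endfacet
  facet normal 0.0000 0.0000 -1.0000
    outer loop
      vertex 4.1 5.9 0.0
      vertex 12.5 5.9 0.0
      vertex 0.0 0.0 0.0
    endloop
  endfacet
  facet normal 0.0000 0.0000 -1.0000
    outer loop
      vertex 4.1 18.6 0.0
      vertex 4.1 5.9 0.0
      vertex 0.0 0.0 0.0
    endloop
  endfacet
  facet normal 0.0000 0.0000 -1.0000
    outer loop
      vertex 0.0 18.6 0.0
      vertex 4.1 18.6 0.0
      vertex 0.0 0.0 0.0
    endloop
  endfacet
  facet normal 0.0000 0.0000 1.0000
    outer loop
      vertex 0.0 0.0 14.8
      vertex 12.5 0.0 14.8
      vertex 12.5 5.9 14.8
    endloop
  endfacet
  facet normal 0.0000 0.0000 1.0000
    outer loop
      vertex 0.0 0.0 14.8
      vertex 12.5 5.9 14.8
      vertex 4.1 5.9 14.8
    endloop
  endfacet
  facet normal 0.0000 0.0000 1.0000
    outer loop
      vertex 0.0 0.0 14.8
      vertex 4.1 5.9 14.8
      vertex 4.1 18.6 14.8
    endloop
  endfacet
  facet normal 0.0000 0.0000 1.0000
    outer loop
      vertex 0.0 0.0 14.8
      vertex 4.1 18.6 14.8
      vertex 0.0 18.6 14.8
    endloop
  endfacet
  facet normal 0.0000 -1.0000 0.0000
    outer loop
      vertex 0.0 0.0 0.0
      vertex 12.5 0.0 0.0
      vertex 12.5 0.0 14.8
    endloop
  endfacet
  facet normal 0.0000 -1.0000 0.0000
    outer loop
      vertex 0.0 0.0 0.0
      vertex 12.5 0.0 14.8
      vertex 0.0 0.0 14.8
    endloop
  endfacet
  facet normal 1.0000 0.0000 0.0000
    outer loop
      vertex 12.5 0.0 0.0
      vertex 12.5 5.9 0.0
      vertex 12.5 5.9 14.8
    endloop
  endfacet
  facet normal 1.0000 0.0000 0.0000
    outer loop
      vertex 12.5 0.0 0.0
      vertex 12.5 5.9 14.8
      vertex 12.5 0.0 14.8
    endloop
  endfacet
  facet normal 0.0000 1.0000 0.0000
    outer loop
      vertex 12.5 5.9 0.0
      vertex 4.1 5.9 0.0
      vertex 4.1 5.9 14.8
    endloop
  endfacet
  facet normal 0.0000 1.0000 0.0000
    outer loop
      vertex 12.5 5.9 0.0
      vertex 4.1 5.9 14.8
      vertex 12.5 5.9 14.8
    endloop
  endfacet
  facet normal 1.0000 0.0000 0.0000
    outer loop
      vertex 4.1 5.9 0.0
      vertex 4.1 18.6 0.0
      vertex 4.1 18.6 14.8
    endloop
  endfacet
  facet normal 1.0000 0.0000 0.0000
    outer loop
      vertex 4.1 5.9 0.0
      vertex 4.1 18.6 14.8
      vertex 4.1 5.9 14.8
    endloop
  endfacet
  facet normal 0.0000 1.0000 0.0000
    outer loop
      vertex 4.1 18.6 0.0
      vertex 0.0 18.6 0.0
      vertex 0.0 18.6 14.8
    endloop
  endfacet
  facet normal 0.0000 1.0000 0.0000
    outer loop
      vertex 4.1 18.6 0.0
      vertex 0.0 18.6 14.8
      vertex 4.1 18.6 14.8
    endloop
  endfacet
  facet normal -1.0000 0.0000 0.0000
    outer loop
      vertex 0.0 18.6 0.0
      vertex 0.0 0.0 0.0
      vertex 0.0 0.0 14.8
    endloop
  endfacet
  facet normal -1.0000 0.0000 0.0000
    outer loop
      vertex 0.0 18.6 0.0
      vertex 0.0 0.0 14.8
      vertex 0.0 18.6 14.8
    endloop
  endfacet
endsolid part

The G0 Z moves step by Δz≈4.9 mm. Every layer's G1 loop is the same polygon, so the solid is a straight extrusion of it from z=0 to z≈14.8. Closing with flat bottom and top caps and triangulating gives 20 facets — an L-shaped prism: outer 12.5 × 18.6 mm, arm thicknesses ≈ 5.9 mm (horizontal) and 4.1 mm (vertical), extruded 14.8 mm in z.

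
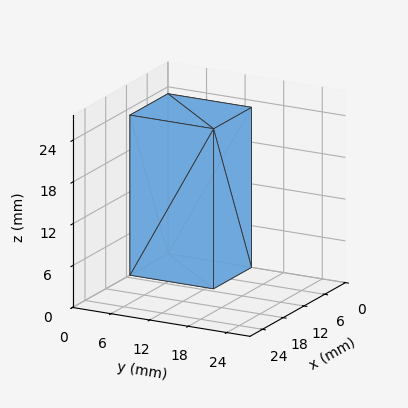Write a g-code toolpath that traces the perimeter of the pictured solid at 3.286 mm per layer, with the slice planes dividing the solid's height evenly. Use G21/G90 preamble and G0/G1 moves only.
Reading the render: the shape is a rectangular box, roughly 11 × 13 mm footprint and 23 mm tall (dimensions read to the nearest mm from the axis ticks). For the g-code, the solid's height is divided into equal slices at the stated Δz and each level perimeter traced with G1 moves after a G0 lift.

; perimeter-only toolpath
G21 ; units = mm
G90 ; absolute positioning
G28 ; home
; layer 1
G0 Z3.286
G0 X0.000 Y0.000
G1 X11.000 Y0.000
G1 X11.000 Y13.000
G1 X0.000 Y13.000
G1 X0.000 Y0.000
; layer 2
G0 Z6.571
G0 X0.000 Y0.000
G1 X11.000 Y0.000
G1 X11.000 Y13.000
G1 X0.000 Y13.000
G1 X0.000 Y0.000
; layer 3
G0 Z9.857
G0 X0.000 Y0.000
G1 X11.000 Y0.000
G1 X11.000 Y13.000
G1 X0.000 Y13.000
G1 X0.000 Y0.000
; layer 4
G0 Z13.143
G0 X0.000 Y0.000
G1 X11.000 Y0.000
G1 X11.000 Y13.000
G1 X0.000 Y13.000
G1 X0.000 Y0.000
; layer 5
G0 Z16.429
G0 X0.000 Y0.000
G1 X11.000 Y0.000
G1 X11.000 Y13.000
G1 X0.000 Y13.000
G1 X0.000 Y0.000
; layer 6
G0 Z19.714
G0 X0.000 Y0.000
G1 X11.000 Y0.000
G1 X11.000 Y13.000
G1 X0.000 Y13.000
G1 X0.000 Y0.000
; layer 7
G0 Z23.000
G0 X0.000 Y0.000
G1 X11.000 Y0.000
G1 X11.000 Y13.000
G1 X0.000 Y13.000
G1 X0.000 Y0.000
M2 ; end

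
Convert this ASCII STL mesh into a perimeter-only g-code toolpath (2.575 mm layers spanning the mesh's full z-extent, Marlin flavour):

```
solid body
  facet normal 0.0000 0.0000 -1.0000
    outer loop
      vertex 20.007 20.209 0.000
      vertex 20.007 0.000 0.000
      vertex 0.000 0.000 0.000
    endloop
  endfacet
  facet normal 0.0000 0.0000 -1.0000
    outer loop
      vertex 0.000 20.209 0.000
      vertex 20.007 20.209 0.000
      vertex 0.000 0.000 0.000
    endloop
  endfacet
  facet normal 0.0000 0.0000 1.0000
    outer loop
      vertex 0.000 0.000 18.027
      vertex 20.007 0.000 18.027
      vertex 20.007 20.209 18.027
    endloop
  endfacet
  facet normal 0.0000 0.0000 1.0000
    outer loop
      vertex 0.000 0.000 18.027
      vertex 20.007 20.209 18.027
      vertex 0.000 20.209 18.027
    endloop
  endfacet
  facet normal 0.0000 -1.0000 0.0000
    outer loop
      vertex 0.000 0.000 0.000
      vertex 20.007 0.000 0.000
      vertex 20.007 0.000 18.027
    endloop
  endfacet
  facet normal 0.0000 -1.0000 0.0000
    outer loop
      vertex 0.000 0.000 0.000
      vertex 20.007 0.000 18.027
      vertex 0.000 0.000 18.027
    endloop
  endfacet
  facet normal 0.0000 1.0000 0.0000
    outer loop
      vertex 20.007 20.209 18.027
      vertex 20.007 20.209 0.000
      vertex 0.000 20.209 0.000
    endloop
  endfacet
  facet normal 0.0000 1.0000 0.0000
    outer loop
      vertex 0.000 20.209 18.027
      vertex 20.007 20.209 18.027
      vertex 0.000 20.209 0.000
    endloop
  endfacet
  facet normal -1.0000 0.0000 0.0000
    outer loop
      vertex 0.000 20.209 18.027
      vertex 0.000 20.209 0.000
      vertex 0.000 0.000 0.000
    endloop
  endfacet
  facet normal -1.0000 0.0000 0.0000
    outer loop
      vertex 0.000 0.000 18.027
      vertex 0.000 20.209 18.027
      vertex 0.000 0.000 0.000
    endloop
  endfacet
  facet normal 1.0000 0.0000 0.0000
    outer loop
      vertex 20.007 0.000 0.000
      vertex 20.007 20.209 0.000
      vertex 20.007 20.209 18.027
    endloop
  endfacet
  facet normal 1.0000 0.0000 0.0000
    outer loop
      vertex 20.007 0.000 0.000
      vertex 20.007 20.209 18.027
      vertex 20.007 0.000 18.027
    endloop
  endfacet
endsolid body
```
; perimeter-only toolpath
G21 ; units = mm
G90 ; absolute positioning
G28 ; home
; layer 1
G0 Z2.575
G0 X0.000 Y0.000
G1 X20.007 Y0.000
G1 X20.007 Y20.209
G1 X0.000 Y20.209
G1 X0.000 Y0.000
; layer 2
G0 Z5.151
G0 X0.000 Y0.000
G1 X20.007 Y0.000
G1 X20.007 Y20.209
G1 X0.000 Y20.209
G1 X0.000 Y0.000
; layer 3
G0 Z7.726
G0 X0.000 Y0.000
G1 X20.007 Y0.000
G1 X20.007 Y20.209
G1 X0.000 Y20.209
G1 X0.000 Y0.000
; layer 4
G0 Z10.301
G0 X0.000 Y0.000
G1 X20.007 Y0.000
G1 X20.007 Y20.209
G1 X0.000 Y20.209
G1 X0.000 Y0.000
; layer 5
G0 Z12.876
G0 X0.000 Y0.000
G1 X20.007 Y0.000
G1 X20.007 Y20.209
G1 X0.000 Y20.209
G1 X0.000 Y0.000
; layer 6
G0 Z15.452
G0 X0.000 Y0.000
G1 X20.007 Y0.000
G1 X20.007 Y20.209
G1 X0.000 Y20.209
G1 X0.000 Y0.000
; layer 7
G0 Z18.027
G0 X0.000 Y0.000
G1 X20.007 Y0.000
G1 X20.007 Y20.209
G1 X0.000 Y20.209
G1 X0.000 Y0.000
M2 ; end

The solid is a rectangular box, roughly 20 × 20.2 mm footprint and 18 mm tall. Slicing at Δz = 2.575 mm — 7 equal slices spanning the solid's height, so layer i sits at z = i·h/7 — gives 7 non-empty perimeters. Each is a 4-segment closed polygon; G0 lifts to the layer z and rapids to the start vertex, then G1 traces the edges.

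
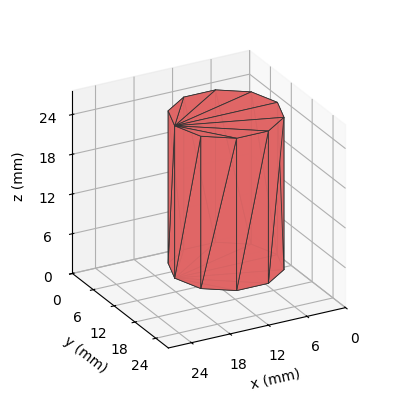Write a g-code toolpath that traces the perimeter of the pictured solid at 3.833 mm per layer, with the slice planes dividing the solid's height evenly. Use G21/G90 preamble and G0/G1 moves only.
Reading the render: the shape is a regular 10-sided prism (a cylinder approximated with 10 flat sides), circumscribed radius ≈ 8 mm, height ≈ 23 mm (dimensions read to the nearest mm from the axis ticks). For the g-code, the solid's height is divided into equal slices at the stated Δz and each level perimeter traced with G1 moves after a G0 lift.

; perimeter-only toolpath
G21 ; units = mm
G90 ; absolute positioning
G28 ; home
; layer 1
G0 Z3.833
G0 X16.000 Y8.000
G1 X14.472 Y12.702
G1 X10.472 Y15.608
G1 X5.528 Y15.608
G1 X1.528 Y12.702
G1 X0.000 Y8.000
G1 X1.528 Y3.298
G1 X5.528 Y0.392
G1 X10.472 Y0.392
G1 X14.472 Y3.298
G1 X16.000 Y8.000
; layer 2
G0 Z7.667
G0 X16.000 Y8.000
G1 X14.472 Y12.702
G1 X10.472 Y15.608
G1 X5.528 Y15.608
G1 X1.528 Y12.702
G1 X0.000 Y8.000
G1 X1.528 Y3.298
G1 X5.528 Y0.392
G1 X10.472 Y0.392
G1 X14.472 Y3.298
G1 X16.000 Y8.000
; layer 3
G0 Z11.500
G0 X16.000 Y8.000
G1 X14.472 Y12.702
G1 X10.472 Y15.608
G1 X5.528 Y15.608
G1 X1.528 Y12.702
G1 X0.000 Y8.000
G1 X1.528 Y3.298
G1 X5.528 Y0.392
G1 X10.472 Y0.392
G1 X14.472 Y3.298
G1 X16.000 Y8.000
; layer 4
G0 Z15.333
G0 X16.000 Y8.000
G1 X14.472 Y12.702
G1 X10.472 Y15.608
G1 X5.528 Y15.608
G1 X1.528 Y12.702
G1 X0.000 Y8.000
G1 X1.528 Y3.298
G1 X5.528 Y0.392
G1 X10.472 Y0.392
G1 X14.472 Y3.298
G1 X16.000 Y8.000
; layer 5
G0 Z19.167
G0 X16.000 Y8.000
G1 X14.472 Y12.702
G1 X10.472 Y15.608
G1 X5.528 Y15.608
G1 X1.528 Y12.702
G1 X0.000 Y8.000
G1 X1.528 Y3.298
G1 X5.528 Y0.392
G1 X10.472 Y0.392
G1 X14.472 Y3.298
G1 X16.000 Y8.000
; layer 6
G0 Z23.000
G0 X16.000 Y8.000
G1 X14.472 Y12.702
G1 X10.472 Y15.608
G1 X5.528 Y15.608
G1 X1.528 Y12.702
G1 X0.000 Y8.000
G1 X1.528 Y3.298
G1 X5.528 Y0.392
G1 X10.472 Y0.392
G1 X14.472 Y3.298
G1 X16.000 Y8.000
M2 ; end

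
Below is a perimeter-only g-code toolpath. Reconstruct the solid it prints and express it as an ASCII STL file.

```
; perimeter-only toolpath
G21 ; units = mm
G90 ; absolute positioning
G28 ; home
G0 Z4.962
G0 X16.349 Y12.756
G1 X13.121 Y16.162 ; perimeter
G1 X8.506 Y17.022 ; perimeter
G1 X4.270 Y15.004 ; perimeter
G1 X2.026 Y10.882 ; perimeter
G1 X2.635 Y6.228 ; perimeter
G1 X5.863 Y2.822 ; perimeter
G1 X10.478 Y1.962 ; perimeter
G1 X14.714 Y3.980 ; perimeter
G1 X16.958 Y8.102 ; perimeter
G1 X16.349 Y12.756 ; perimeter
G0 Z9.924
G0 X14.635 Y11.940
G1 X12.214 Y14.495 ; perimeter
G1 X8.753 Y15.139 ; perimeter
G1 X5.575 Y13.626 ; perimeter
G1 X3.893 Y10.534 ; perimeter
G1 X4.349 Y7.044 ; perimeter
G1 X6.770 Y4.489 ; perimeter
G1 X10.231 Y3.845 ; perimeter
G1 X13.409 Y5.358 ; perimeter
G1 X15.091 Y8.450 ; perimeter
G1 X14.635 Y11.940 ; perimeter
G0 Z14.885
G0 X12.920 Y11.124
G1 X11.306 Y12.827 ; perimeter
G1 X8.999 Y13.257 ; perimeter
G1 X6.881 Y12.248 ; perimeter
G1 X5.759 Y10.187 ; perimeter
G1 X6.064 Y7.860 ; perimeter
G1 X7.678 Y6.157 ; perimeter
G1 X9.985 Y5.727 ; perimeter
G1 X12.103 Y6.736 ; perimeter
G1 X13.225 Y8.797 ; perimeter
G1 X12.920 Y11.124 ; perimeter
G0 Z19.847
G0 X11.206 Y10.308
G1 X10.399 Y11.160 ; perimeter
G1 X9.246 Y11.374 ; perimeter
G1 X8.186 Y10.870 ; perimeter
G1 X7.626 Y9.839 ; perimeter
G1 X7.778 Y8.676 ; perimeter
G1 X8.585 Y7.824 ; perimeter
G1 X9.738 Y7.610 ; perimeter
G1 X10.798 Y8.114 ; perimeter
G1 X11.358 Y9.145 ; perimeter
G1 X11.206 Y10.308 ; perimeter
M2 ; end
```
solid part
  facet normal 0.0000 0.0000 -1.0000
    outer loop
      vertex 8.260 18.904 0.000
      vertex 14.028 17.830 0.000
      vertex 18.063 13.572 0.000
    endloop
  endfacet
  facet normal 0.0000 0.0000 -1.0000
    outer loop
      vertex 2.964 16.382 0.000
      vertex 8.260 18.904 0.000
      vertex 18.063 13.572 0.000
    endloop
  endfacet
  facet normal 0.0000 0.0000 -1.0000
    outer loop
      vertex 0.160 11.229 0.000
      vertex 2.964 16.382 0.000
      vertex 18.063 13.572 0.000
    endloop
  endfacet
  facet normal 0.0000 0.0000 -1.0000
    outer loop
      vertex 0.921 5.412 0.000
      vertex 0.160 11.229 0.000
      vertex 18.063 13.572 0.000
    endloop
  endfacet
  facet normal 0.0000 0.0000 -1.0000
    outer loop
      vertex 4.956 1.154 0.000
      vertex 0.921 5.412 0.000
      vertex 18.063 13.572 0.000
    endloop
  endfacet
  facet normal 0.0000 0.0000 -1.0000
    outer loop
      vertex 10.724 0.080 0.000
      vertex 4.956 1.154 0.000
      vertex 18.063 13.572 0.000
    endloop
  endfacet
  facet normal 0.0000 0.0000 -1.0000
    outer loop
      vertex 16.020 2.602 0.000
      vertex 10.724 0.080 0.000
      vertex 18.063 13.572 0.000
    endloop
  endfacet
  facet normal 0.0000 0.0000 -1.0000
    outer loop
      vertex 18.824 7.755 0.000
      vertex 16.020 2.602 0.000
      vertex 18.063 13.572 0.000
    endloop
  endfacet
  facet normal 0.6821 0.6464 0.3420
    outer loop
      vertex 18.063 13.572 0.000
      vertex 14.028 17.830 0.000
      vertex 9.492 9.492 24.809
    endloop
  endfacet
  facet normal 0.1720 0.9238 0.3419
    outer loop
      vertex 14.028 17.830 0.000
      vertex 8.260 18.904 0.000
      vertex 9.492 9.492 24.809
    endloop
  endfacet
  facet normal -0.4040 0.8484 0.3419
    outer loop
      vertex 8.260 18.904 0.000
      vertex 2.964 16.382 0.000
      vertex 9.492 9.492 24.809
    endloop
  endfacet
  facet normal -0.8254 0.4492 0.3419
    outer loop
      vertex 2.964 16.382 0.000
      vertex 0.160 11.229 0.000
      vertex 9.492 9.492 24.809
    endloop
  endfacet
  facet normal -0.9318 -0.1219 0.3420
    outer loop
      vertex 0.160 11.229 0.000
      vertex 0.921 5.412 0.000
      vertex 9.492 9.492 24.809
    endloop
  endfacet
  facet normal -0.6821 -0.6464 0.3420
    outer loop
      vertex 0.921 5.412 0.000
      vertex 4.956 1.154 0.000
      vertex 9.492 9.492 24.809
    endloop
  endfacet
  facet normal -0.1720 -0.9238 0.3419
    outer loop
      vertex 4.956 1.154 0.000
      vertex 10.724 0.080 0.000
      vertex 9.492 9.492 24.809
    endloop
  endfacet
  facet normal 0.4040 -0.8484 0.3419
    outer loop
      vertex 10.724 0.080 0.000
      vertex 16.020 2.602 0.000
      vertex 9.492 9.492 24.809
    endloop
  endfacet
  facet normal 0.8254 -0.4492 0.3419
    outer loop
      vertex 16.020 2.602 0.000
      vertex 18.824 7.755 0.000
      vertex 9.492 9.492 24.809
    endloop
  endfacet
  facet normal 0.9318 0.1219 0.3420
    outer loop
      vertex 18.824 7.755 0.000
      vertex 18.063 13.572 0.000
      vertex 9.492 9.492 24.809
    endloop
  endfacet
endsolid part

The G0 Z moves step by Δz≈4.962 mm. The G1 loops shrink linearly with z, so the solid tapers from its base footprint up to z≈24.8. Closing with a flat bottom cap and the tapered top and triangulating gives 18 facets — a regular 10-sided pyramid, base circumscribed radius ≈ 9.49 mm, apex at z ≈ 24.8 mm.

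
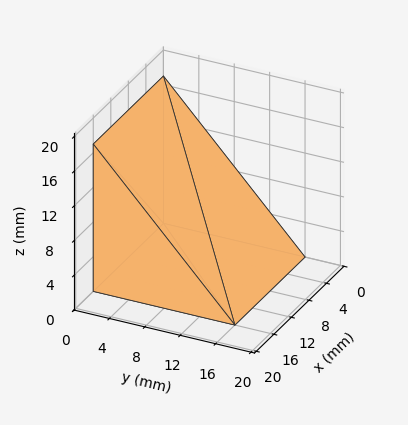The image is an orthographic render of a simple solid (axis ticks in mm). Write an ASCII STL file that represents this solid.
Reading the render: the shape is a wedge (ramp): 16 × 16 mm base, rising to 17 mm along the y=0 edge and sloping linearly to z=0 at y=16 (dimensions read to the nearest mm from the axis ticks). For the STL, each face is triangulated and given an outward normal.

solid part
  facet normal 0.0000 0.0000 -1.0000
    outer loop
      vertex 16.000 16.000 0.000
      vertex 16.000 0.000 0.000
      vertex 0.000 0.000 0.000
    endloop
  endfacet
  facet normal 0.0000 0.0000 -1.0000
    outer loop
      vertex 0.000 16.000 0.000
      vertex 16.000 16.000 0.000
      vertex 0.000 0.000 0.000
    endloop
  endfacet
  facet normal 0.0000 -1.0000 0.0000
    outer loop
      vertex 0.000 0.000 0.000
      vertex 16.000 0.000 0.000
      vertex 16.000 0.000 17.000
    endloop
  endfacet
  facet normal 0.0000 -1.0000 0.0000
    outer loop
      vertex 0.000 0.000 0.000
      vertex 16.000 0.000 17.000
      vertex 0.000 0.000 17.000
    endloop
  endfacet
  facet normal 0.0000 0.7282 0.6854
    outer loop
      vertex 0.000 0.000 17.000
      vertex 16.000 0.000 17.000
      vertex 16.000 16.000 0.000
    endloop
  endfacet
  facet normal 0.0000 0.7282 0.6854
    outer loop
      vertex 0.000 0.000 17.000
      vertex 16.000 16.000 0.000
      vertex 0.000 16.000 0.000
    endloop
  endfacet
  facet normal -1.0000 0.0000 0.0000
    outer loop
      vertex 0.000 0.000 17.000
      vertex 0.000 16.000 0.000
      vertex 0.000 0.000 0.000
    endloop
  endfacet
  facet normal 1.0000 0.0000 0.0000
    outer loop
      vertex 16.000 0.000 0.000
      vertex 16.000 16.000 0.000
      vertex 16.000 0.000 17.000
    endloop
  endfacet
endsolid part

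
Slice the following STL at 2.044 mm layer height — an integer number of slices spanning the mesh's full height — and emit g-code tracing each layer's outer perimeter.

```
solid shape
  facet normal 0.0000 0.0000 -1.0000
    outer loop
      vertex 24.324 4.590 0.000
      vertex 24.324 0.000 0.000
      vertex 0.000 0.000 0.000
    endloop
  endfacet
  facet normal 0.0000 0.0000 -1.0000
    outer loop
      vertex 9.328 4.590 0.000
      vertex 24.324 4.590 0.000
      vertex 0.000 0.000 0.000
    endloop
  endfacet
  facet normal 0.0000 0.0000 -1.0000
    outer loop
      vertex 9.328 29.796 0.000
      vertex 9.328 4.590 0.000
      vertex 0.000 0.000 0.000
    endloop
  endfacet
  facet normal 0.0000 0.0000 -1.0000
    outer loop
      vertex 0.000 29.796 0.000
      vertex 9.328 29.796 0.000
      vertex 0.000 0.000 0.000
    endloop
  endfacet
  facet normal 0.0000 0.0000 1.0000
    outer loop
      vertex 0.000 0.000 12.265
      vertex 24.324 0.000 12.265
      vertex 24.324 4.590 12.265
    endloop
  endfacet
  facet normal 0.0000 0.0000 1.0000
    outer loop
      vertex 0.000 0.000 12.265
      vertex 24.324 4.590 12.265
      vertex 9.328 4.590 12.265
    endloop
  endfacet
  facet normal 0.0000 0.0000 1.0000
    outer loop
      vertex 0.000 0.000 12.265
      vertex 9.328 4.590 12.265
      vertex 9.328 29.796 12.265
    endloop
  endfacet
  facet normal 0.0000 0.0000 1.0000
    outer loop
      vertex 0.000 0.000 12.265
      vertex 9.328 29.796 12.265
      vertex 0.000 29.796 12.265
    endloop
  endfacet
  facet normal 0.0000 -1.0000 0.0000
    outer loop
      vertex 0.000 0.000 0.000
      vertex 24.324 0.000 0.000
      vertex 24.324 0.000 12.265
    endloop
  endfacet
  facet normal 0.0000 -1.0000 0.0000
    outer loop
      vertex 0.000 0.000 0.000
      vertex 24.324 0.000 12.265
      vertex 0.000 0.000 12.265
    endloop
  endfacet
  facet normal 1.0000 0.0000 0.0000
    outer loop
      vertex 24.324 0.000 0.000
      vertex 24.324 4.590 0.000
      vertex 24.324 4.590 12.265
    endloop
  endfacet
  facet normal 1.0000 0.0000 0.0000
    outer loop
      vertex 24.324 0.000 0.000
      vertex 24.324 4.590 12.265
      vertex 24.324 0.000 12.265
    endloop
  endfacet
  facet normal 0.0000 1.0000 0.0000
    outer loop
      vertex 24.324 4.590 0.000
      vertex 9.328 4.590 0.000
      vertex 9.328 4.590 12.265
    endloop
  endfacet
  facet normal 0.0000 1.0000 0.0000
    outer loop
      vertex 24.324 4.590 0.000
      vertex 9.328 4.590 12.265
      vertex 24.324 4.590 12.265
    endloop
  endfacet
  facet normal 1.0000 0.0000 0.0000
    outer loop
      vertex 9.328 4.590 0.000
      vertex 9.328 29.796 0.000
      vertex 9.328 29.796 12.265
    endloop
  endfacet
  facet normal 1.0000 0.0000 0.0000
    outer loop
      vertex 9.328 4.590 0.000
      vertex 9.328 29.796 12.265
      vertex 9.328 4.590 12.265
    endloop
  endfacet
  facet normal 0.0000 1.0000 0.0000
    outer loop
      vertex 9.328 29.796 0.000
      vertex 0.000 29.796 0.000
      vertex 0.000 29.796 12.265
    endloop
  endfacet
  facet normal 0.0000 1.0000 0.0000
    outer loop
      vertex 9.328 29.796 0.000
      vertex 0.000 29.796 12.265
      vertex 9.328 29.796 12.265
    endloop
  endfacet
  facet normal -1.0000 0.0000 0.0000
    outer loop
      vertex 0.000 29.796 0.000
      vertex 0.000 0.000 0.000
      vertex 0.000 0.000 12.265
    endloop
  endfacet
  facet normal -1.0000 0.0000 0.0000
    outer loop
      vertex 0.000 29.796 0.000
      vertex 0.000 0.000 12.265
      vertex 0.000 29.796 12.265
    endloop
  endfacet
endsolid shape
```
; perimeter-only toolpath
G21 ; units = mm
G90 ; absolute positioning
G28 ; home
; layer 1
G0 Z2.044
G0 X0.000 Y0.000
G1 X24.324 Y0.000
G1 X24.324 Y4.590
G1 X9.328 Y4.590
G1 X9.328 Y29.796
G1 X0.000 Y29.796
G1 X0.000 Y0.000
; layer 2
G0 Z4.088
G0 X0.000 Y0.000
G1 X24.324 Y0.000
G1 X24.324 Y4.590
G1 X9.328 Y4.590
G1 X9.328 Y29.796
G1 X0.000 Y29.796
G1 X0.000 Y0.000
; layer 3
G0 Z6.133
G0 X0.000 Y0.000
G1 X24.324 Y0.000
G1 X24.324 Y4.590
G1 X9.328 Y4.590
G1 X9.328 Y29.796
G1 X0.000 Y29.796
G1 X0.000 Y0.000
; layer 4
G0 Z8.177
G0 X0.000 Y0.000
G1 X24.324 Y0.000
G1 X24.324 Y4.590
G1 X9.328 Y4.590
G1 X9.328 Y29.796
G1 X0.000 Y29.796
G1 X0.000 Y0.000
; layer 5
G0 Z10.221
G0 X0.000 Y0.000
G1 X24.324 Y0.000
G1 X24.324 Y4.590
G1 X9.328 Y4.590
G1 X9.328 Y29.796
G1 X0.000 Y29.796
G1 X0.000 Y0.000
; layer 6
G0 Z12.265
G0 X0.000 Y0.000
G1 X24.324 Y0.000
G1 X24.324 Y4.590
G1 X9.328 Y4.590
G1 X9.328 Y29.796
G1 X0.000 Y29.796
G1 X0.000 Y0.000
M2 ; end

The solid is an L-shaped prism: outer 24.3 × 29.8 mm, arm thicknesses ≈ 4.59 mm (horizontal) and 9.33 mm (vertical), extruded 12.3 mm in z. Slicing at Δz = 2.044 mm — 6 equal slices spanning the solid's height, so layer i sits at z = i·h/6 — gives 6 non-empty perimeters. Each is a 6-segment closed polygon; G0 lifts to the layer z and rapids to the start vertex, then G1 traces the edges.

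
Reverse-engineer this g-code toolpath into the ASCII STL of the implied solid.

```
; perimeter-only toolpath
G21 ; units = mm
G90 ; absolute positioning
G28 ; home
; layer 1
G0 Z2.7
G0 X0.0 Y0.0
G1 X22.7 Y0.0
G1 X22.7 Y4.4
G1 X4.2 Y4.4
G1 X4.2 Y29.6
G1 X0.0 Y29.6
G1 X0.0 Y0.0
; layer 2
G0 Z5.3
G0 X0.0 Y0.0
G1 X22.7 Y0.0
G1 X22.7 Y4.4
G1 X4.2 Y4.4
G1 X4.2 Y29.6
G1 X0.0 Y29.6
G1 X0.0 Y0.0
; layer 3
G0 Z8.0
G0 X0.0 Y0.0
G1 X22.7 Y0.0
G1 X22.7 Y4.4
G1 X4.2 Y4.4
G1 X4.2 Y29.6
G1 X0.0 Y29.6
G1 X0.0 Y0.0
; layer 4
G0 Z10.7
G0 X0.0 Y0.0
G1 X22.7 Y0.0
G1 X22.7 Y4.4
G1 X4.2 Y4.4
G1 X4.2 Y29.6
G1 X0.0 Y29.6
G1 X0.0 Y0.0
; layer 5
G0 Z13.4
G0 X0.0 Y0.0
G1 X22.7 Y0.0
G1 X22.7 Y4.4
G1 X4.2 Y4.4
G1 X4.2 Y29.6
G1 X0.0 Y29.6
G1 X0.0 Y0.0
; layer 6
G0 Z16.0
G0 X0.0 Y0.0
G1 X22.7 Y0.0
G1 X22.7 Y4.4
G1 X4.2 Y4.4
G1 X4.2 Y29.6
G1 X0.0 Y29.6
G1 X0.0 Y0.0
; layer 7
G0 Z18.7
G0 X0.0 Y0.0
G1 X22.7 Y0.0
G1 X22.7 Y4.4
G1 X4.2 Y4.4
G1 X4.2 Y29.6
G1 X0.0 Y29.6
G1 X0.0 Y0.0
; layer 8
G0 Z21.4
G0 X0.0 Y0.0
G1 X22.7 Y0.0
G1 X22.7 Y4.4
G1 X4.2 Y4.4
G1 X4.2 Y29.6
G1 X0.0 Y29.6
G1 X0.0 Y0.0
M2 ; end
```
solid part
  facet normal 0.0000 0.0000 -1.0000
    outer loop
      vertex 22.7 4.4 0.0
      vertex 22.7 0.0 0.0
      vertex 0.0 0.0 0.0
    endloop
  endfacet
  facet normal 0.0000 0.0000 -1.0000
    outer loop
      vertex 4.2 4.4 0.0
      vertex 22.7 4.4 0.0
      vertex 0.0 0.0 0.0
    endloop
  endfacet
  facet normal 0.0000 0.0000 -1.0000
    outer loop
      vertex 4.2 29.6 0.0
      vertex 4.2 4.4 0.0
      vertex 0.0 0.0 0.0
    endloop
  endfacet
  facet normal 0.0000 0.0000 -1.0000
    outer loop
      vertex 0.0 29.6 0.0
      vertex 4.2 29.6 0.0
      vertex 0.0 0.0 0.0
    endloop
  endfacet
  facet normal 0.0000 0.0000 1.0000
    outer loop
      vertex 0.0 0.0 21.4
      vertex 22.7 0.0 21.4
      vertex 22.7 4.4 21.4
    endloop
  endfacet
  facet normal 0.0000 0.0000 1.0000
    outer loop
      vertex 0.0 0.0 21.4
      vertex 22.7 4.4 21.4
      vertex 4.2 4.4 21.4
    endloop
  endfacet
  facet normal 0.0000 0.0000 1.0000
    outer loop
      vertex 0.0 0.0 21.4
      vertex 4.2 4.4 21.4
      vertex 4.2 29.6 21.4
    endloop
  endfacet
  facet normal 0.0000 0.0000 1.0000
    outer loop
      vertex 0.0 0.0 21.4
      vertex 4.2 29.6 21.4
      vertex 0.0 29.6 21.4
    endloop
  endfacet
  facet normal 0.0000 -1.0000 0.0000
    outer loop
      vertex 0.0 0.0 0.0
      vertex 22.7 0.0 0.0
      vertex 22.7 0.0 21.4
    endloop
  endfacet
  facet normal 0.0000 -1.0000 0.0000
    outer loop
      vertex 0.0 0.0 0.0
      vertex 22.7 0.0 21.4
      vertex 0.0 0.0 21.4
    endloop
  endfacet
  facet normal 1.0000 0.0000 0.0000
    outer loop
      vertex 22.7 0.0 0.0
      vertex 22.7 4.4 0.0
      vertex 22.7 4.4 21.4
    endloop
  endfacet
  facet normal 1.0000 0.0000 0.0000
    outer loop
      vertex 22.7 0.0 0.0
      vertex 22.7 4.4 21.4
      vertex 22.7 0.0 21.4
    endloop
  endfacet
  facet normal 0.0000 1.0000 0.0000
    outer loop
      vertex 22.7 4.4 0.0
      vertex 4.2 4.4 0.0
      vertex 4.2 4.4 21.4
    endloop
  endfacet
  facet normal 0.0000 1.0000 0.0000
    outer loop
      vertex 22.7 4.4 0.0
      vertex 4.2 4.4 21.4
      vertex 22.7 4.4 21.4
    endloop
  endfacet
  facet normal 1.0000 0.0000 0.0000
    outer loop
      vertex 4.2 4.4 0.0
      vertex 4.2 29.6 0.0
      vertex 4.2 29.6 21.4
    endloop
  endfacet
  facet normal 1.0000 0.0000 0.0000
    outer loop
      vertex 4.2 4.4 0.0
      vertex 4.2 29.6 21.4
      vertex 4.2 4.4 21.4
    endloop
  endfacet
  facet normal 0.0000 1.0000 0.0000
    outer loop
      vertex 4.2 29.6 0.0
      vertex 0.0 29.6 0.0
      vertex 0.0 29.6 21.4
    endloop
  endfacet
  facet normal 0.0000 1.0000 0.0000
    outer loop
      vertex 4.2 29.6 0.0
      vertex 0.0 29.6 21.4
      vertex 4.2 29.6 21.4
    endloop
  endfacet
  facet normal -1.0000 0.0000 0.0000
    outer loop
      vertex 0.0 29.6 0.0
      vertex 0.0 0.0 0.0
      vertex 0.0 0.0 21.4
    endloop
  endfacet
  facet normal -1.0000 0.0000 0.0000
    outer loop
      vertex 0.0 29.6 0.0
      vertex 0.0 0.0 21.4
      vertex 0.0 29.6 21.4
    endloop
  endfacet
endsolid part

The G0 Z moves step by Δz≈2.7 mm. Every layer's G1 loop is the same polygon, so the solid is a straight extrusion of it from z=0 to z≈21.4. Closing with flat bottom and top caps and triangulating gives 20 facets — an L-shaped prism: outer 22.7 × 29.6 mm, arm thicknesses ≈ 4.4 mm (horizontal) and 4.2 mm (vertical), extruded 21.4 mm in z.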